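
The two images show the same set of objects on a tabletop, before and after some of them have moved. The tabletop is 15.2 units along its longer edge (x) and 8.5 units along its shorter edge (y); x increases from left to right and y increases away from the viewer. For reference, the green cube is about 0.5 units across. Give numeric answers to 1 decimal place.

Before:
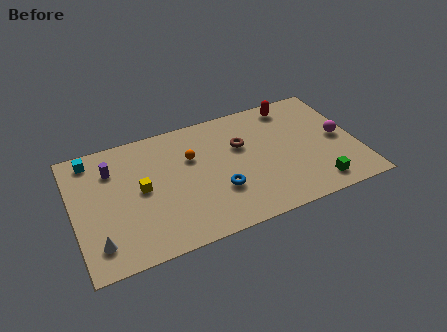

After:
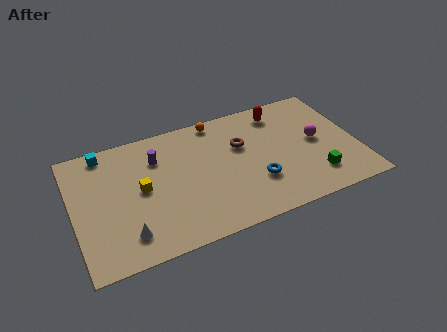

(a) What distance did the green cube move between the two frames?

0.6

The green cube was near (12.7, 1.3) before and (12.7, 1.9) after, so it travelled √(0.0² + 0.6²) ≈ 0.6 units.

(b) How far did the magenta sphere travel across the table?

1.2

From (14.3, 4.2) to (13.1, 4.4), the magenta sphere covered √(1.2² + 0.2²) ≈ 1.2 units.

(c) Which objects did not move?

the brown torus and the yellow cube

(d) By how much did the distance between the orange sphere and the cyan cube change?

+0.6

The distance was about 5.5 in the first image and 6.1 in the second, so they moved 0.6 units further apart.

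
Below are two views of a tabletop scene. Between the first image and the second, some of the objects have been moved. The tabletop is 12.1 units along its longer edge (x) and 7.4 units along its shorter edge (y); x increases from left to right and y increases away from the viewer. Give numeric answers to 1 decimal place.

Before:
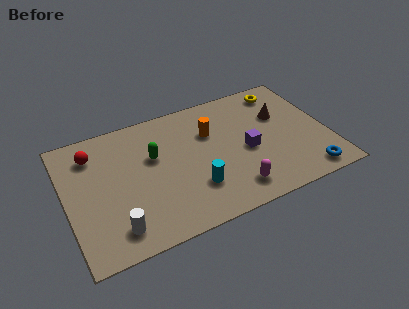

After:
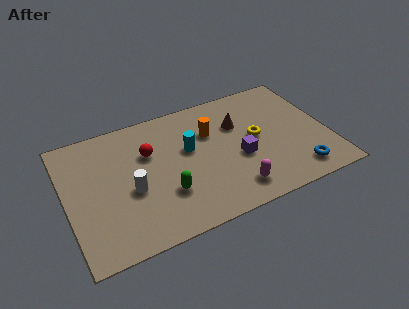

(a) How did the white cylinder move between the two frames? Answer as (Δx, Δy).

(0.9, 1.8)

The white cylinder was at about (2.0, 1.3) and moved to about (2.9, 3.1).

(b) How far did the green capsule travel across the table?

2.3

The green capsule moved from about (4.1, 4.6) to (4.4, 2.3), a distance of √(0.3² + 2.3²) ≈ 2.3.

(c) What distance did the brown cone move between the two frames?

2.0

From (10.1, 4.8) to (8.1, 5.0), the brown cone covered √(2.0² + 0.2²) ≈ 2.0 units.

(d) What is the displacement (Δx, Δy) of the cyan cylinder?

(0.0, 2.3)

The cyan cylinder was at about (5.7, 2.1) and moved to about (5.7, 4.4).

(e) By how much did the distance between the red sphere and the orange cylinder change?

-2.6

Before: roughly 5.5 units apart; after: 2.9. That's 2.6 units closer together.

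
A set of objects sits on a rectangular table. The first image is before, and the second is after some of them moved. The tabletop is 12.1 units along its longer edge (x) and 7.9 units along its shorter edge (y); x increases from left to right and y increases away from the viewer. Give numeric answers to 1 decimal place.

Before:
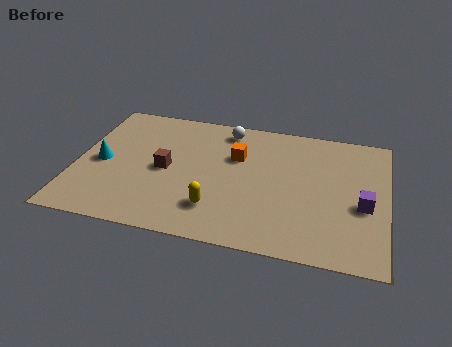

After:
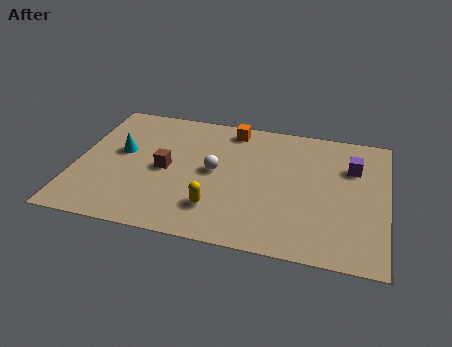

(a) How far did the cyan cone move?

1.1

The cyan cone was near (1.0, 3.7) before and (1.7, 4.5) after, so it travelled √(0.7² + 0.8²) ≈ 1.1 units.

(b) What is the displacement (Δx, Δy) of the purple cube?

(-0.5, 2.2)

From the two frames, the purple cube sits at roughly (11.2, 3.3) before and (10.7, 5.5) after.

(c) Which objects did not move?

the yellow capsule and the brown cube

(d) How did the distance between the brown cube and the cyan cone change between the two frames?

-0.6

Before: roughly 2.5 units apart; after: 1.9. That's 0.6 units closer together.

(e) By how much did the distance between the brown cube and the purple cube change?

-0.3

The distance was about 7.7 in the first image and 7.4 in the second, so they moved 0.3 units closer together.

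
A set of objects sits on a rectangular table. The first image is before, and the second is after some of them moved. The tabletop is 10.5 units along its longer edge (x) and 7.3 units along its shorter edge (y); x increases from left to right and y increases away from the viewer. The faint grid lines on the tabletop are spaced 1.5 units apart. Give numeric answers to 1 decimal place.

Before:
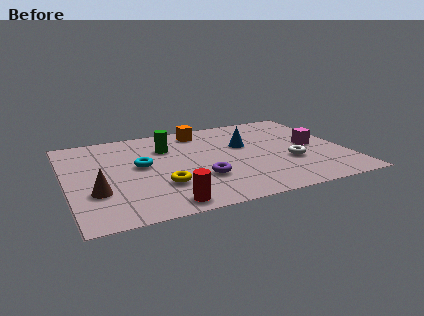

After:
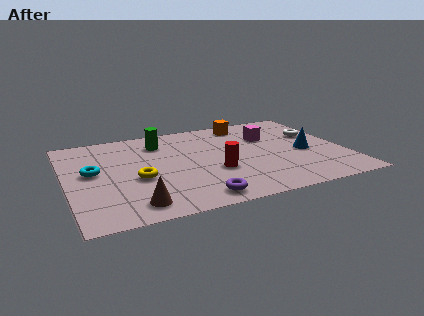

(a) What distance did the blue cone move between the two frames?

2.6

The blue cone moved from about (6.8, 4.5) to (9.0, 3.2), a distance of √(2.2² + 1.3²) ≈ 2.6.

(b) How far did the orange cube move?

1.8

The orange cube moved from about (5.3, 6.2) to (7.1, 6.3), a distance of √(1.8² + 0.1²) ≈ 1.8.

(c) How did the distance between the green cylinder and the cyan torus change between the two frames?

+1.6

Before: roughly 1.6 units apart; after: 3.2. That's 1.6 units further apart.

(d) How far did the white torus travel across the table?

2.4

The white torus moved from about (8.3, 2.6) to (9.6, 4.6), a distance of √(1.3² + 2.0²) ≈ 2.4.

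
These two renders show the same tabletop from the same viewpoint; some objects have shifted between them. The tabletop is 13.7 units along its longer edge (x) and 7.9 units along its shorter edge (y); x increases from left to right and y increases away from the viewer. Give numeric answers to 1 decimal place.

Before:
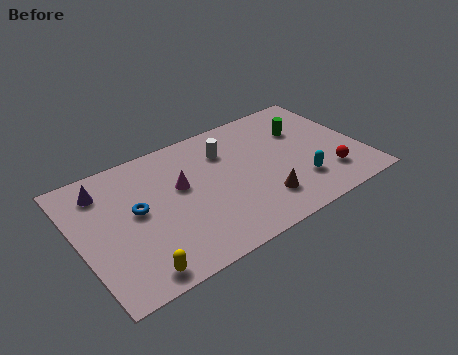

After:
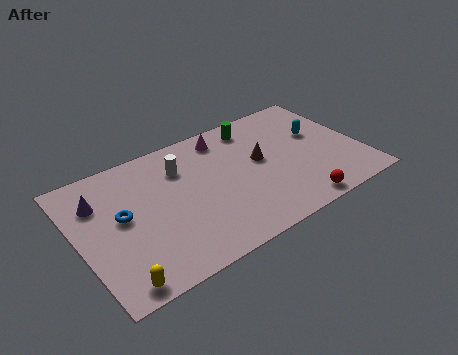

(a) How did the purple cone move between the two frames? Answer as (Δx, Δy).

(-0.3, -0.6)

The purple cone was at about (1.5, 6.3) and moved to about (1.2, 5.7).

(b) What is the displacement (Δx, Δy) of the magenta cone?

(2.5, 2.0)

From the two frames, the magenta cone sits at roughly (5.0, 4.7) before and (7.5, 6.7) after.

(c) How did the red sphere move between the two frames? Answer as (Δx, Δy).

(-1.8, -1.1)

The red sphere was at about (11.8, 1.9) and moved to about (10.0, 0.8).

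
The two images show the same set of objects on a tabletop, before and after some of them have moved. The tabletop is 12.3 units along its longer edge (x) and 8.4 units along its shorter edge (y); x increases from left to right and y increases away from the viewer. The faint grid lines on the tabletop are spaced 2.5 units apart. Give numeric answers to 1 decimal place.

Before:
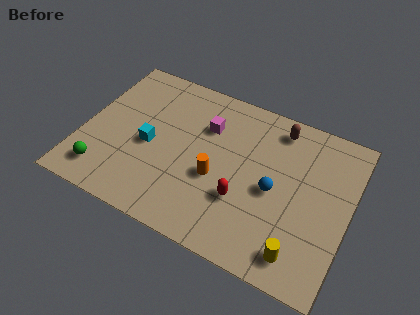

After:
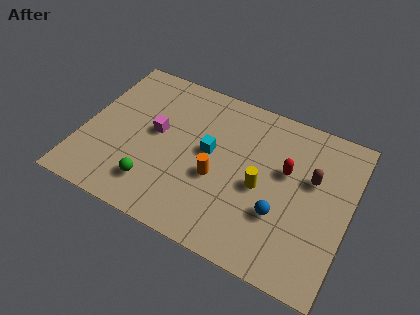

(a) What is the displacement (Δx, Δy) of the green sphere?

(2.3, 0.3)

The green sphere started near (1.3, 1.5) and ended near (3.6, 1.8).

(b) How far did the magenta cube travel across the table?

2.6

The magenta cube was near (5.5, 5.9) before and (3.3, 4.6) after, so it travelled √(2.2² + 1.3²) ≈ 2.6 units.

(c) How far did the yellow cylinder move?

3.3

From (10.4, 1.3) to (8.3, 3.8), the yellow cylinder covered √(2.1² + 2.5²) ≈ 3.3 units.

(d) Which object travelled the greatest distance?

the yellow cylinder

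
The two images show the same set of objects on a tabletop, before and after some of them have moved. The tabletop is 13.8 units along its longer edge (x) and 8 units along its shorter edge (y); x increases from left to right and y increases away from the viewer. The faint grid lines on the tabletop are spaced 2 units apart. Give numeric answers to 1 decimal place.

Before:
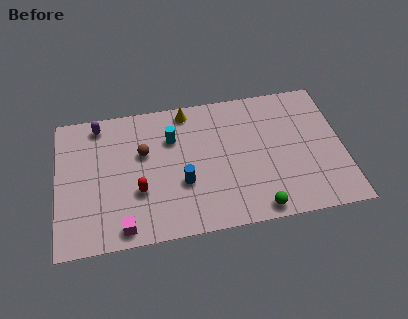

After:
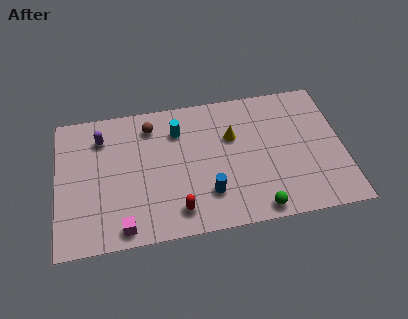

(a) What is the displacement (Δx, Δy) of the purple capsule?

(0.1, -0.8)

The purple capsule started near (2.1, 7.0) and ended near (2.2, 6.2).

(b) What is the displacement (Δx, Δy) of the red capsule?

(1.8, -1.4)

The red capsule was at about (3.9, 2.8) and moved to about (5.7, 1.4).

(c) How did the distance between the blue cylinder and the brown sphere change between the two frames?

+2.3

They were about 2.8 units apart before and 5.1 after — 2.3 units further apart.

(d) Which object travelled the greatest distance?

the yellow cone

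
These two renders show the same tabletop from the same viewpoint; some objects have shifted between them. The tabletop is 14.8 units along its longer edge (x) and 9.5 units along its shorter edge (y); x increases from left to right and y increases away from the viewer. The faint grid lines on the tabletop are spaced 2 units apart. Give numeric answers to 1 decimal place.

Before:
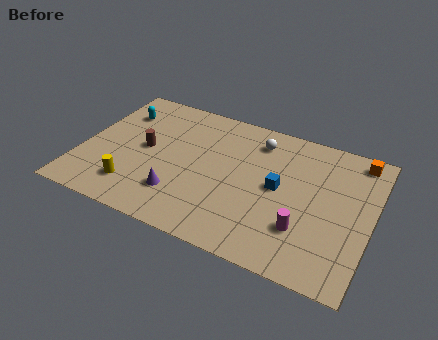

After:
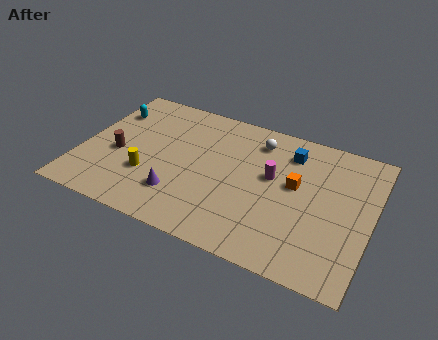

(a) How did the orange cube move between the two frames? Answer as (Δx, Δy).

(-2.9, -3.0)

The orange cube started near (13.8, 8.4) and ended near (10.9, 5.4).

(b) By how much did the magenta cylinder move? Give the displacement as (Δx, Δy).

(-1.9, 2.8)

The magenta cylinder was at about (11.6, 2.7) and moved to about (9.7, 5.5).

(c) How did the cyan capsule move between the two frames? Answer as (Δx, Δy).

(-0.5, -0.1)

The cyan capsule started near (1.5, 7.1) and ended near (1.0, 7.0).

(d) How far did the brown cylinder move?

1.6

The brown cylinder moved from about (3.2, 4.9) to (1.9, 4.0), a distance of √(1.3² + 0.9²) ≈ 1.6.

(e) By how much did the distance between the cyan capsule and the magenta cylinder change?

-2.2

Before: roughly 11.0 units apart; after: 8.8. That's 2.2 units closer together.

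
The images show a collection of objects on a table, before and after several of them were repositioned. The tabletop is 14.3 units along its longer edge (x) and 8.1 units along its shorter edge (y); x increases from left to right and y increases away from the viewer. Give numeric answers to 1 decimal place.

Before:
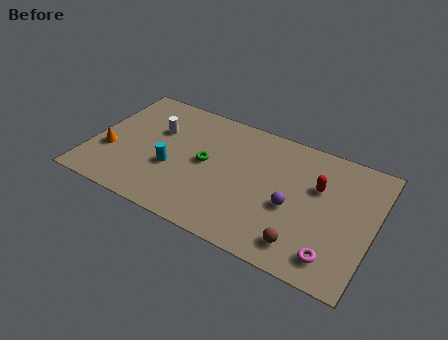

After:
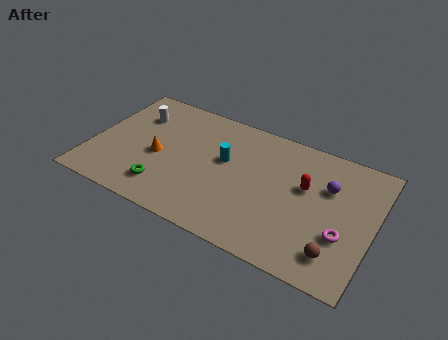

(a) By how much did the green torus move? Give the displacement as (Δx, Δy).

(-1.8, -2.5)

The green torus started near (5.8, 4.2) and ended near (4.0, 1.7).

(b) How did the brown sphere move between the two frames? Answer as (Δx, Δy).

(1.6, 0.2)

The brown sphere was at about (11.1, 1.4) and moved to about (12.7, 1.6).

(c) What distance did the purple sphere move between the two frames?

2.6

The purple sphere was near (10.3, 3.4) before and (11.9, 5.4) after, so it travelled √(1.6² + 2.0²) ≈ 2.6 units.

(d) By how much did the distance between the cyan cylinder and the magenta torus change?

-2.1

Before: roughly 8.6 units apart; after: 6.5. That's 2.1 units closer together.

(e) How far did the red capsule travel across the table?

0.7

The red capsule was near (11.4, 5.2) before and (10.8, 4.9) after, so it travelled √(0.6² + 0.3²) ≈ 0.7 units.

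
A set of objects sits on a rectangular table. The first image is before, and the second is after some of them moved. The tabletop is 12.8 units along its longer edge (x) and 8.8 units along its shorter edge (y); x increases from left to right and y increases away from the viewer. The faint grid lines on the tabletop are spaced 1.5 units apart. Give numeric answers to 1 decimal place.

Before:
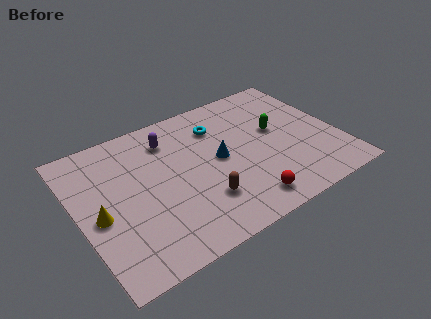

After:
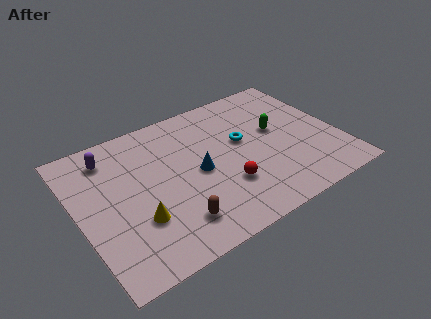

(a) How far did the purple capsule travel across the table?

2.9

The purple capsule was near (4.8, 6.9) before and (1.9, 7.2) after, so it travelled √(2.9² + 0.3²) ≈ 2.9 units.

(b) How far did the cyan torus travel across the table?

1.8

From (7.2, 6.6) to (8.2, 5.1), the cyan torus covered √(1.0² + 1.5²) ≈ 1.8 units.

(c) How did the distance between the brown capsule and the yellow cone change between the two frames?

-3.1

Before: roughly 5.0 units apart; after: 1.9. That's 3.1 units closer together.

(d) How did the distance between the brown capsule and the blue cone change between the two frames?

+0.5

Before: roughly 2.4 units apart; after: 2.9. That's 0.5 units further apart.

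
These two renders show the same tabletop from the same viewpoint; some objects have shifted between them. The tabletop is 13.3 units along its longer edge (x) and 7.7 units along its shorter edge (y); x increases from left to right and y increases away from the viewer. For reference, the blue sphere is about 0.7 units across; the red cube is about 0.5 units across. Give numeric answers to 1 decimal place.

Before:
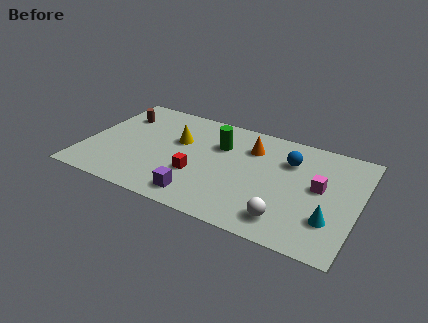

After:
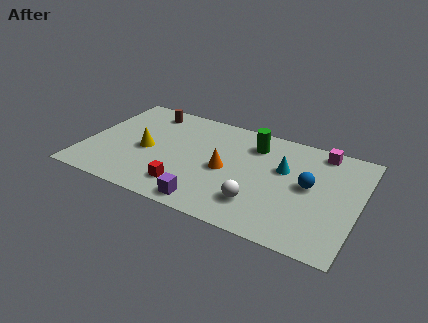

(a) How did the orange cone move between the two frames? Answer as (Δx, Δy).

(-1.0, -2.1)

The orange cone was at about (7.9, 5.7) and moved to about (6.9, 3.6).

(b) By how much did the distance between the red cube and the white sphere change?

-1.2

The distance was about 4.7 in the first image and 3.5 in the second, so they moved 1.2 units closer together.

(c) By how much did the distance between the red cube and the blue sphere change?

+1.2

They were about 5.0 units apart before and 6.2 after — 1.2 units further apart.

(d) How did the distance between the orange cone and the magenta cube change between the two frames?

+1.6

The distance was about 3.8 in the first image and 5.4 in the second, so they moved 1.6 units further apart.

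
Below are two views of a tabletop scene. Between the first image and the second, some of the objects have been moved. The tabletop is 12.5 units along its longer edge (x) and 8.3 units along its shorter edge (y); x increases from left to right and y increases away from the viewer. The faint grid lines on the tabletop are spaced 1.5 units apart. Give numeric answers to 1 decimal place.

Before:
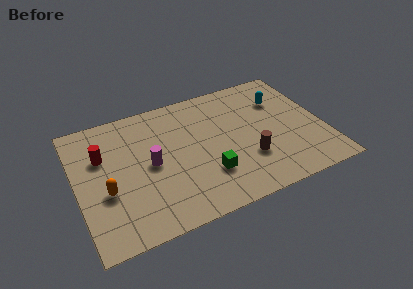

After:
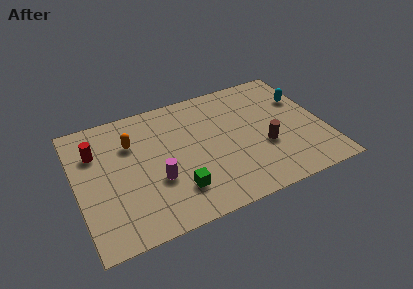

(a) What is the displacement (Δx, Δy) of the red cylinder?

(-0.3, 0.4)

From the two frames, the red cylinder sits at roughly (1.4, 5.5) before and (1.1, 5.9) after.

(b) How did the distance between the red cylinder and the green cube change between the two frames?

-0.5

Before: roughly 5.9 units apart; after: 5.4. That's 0.5 units closer together.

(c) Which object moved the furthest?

the orange capsule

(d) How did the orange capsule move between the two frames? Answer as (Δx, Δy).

(1.5, 2.6)

The orange capsule was at about (1.4, 3.2) and moved to about (2.9, 5.8).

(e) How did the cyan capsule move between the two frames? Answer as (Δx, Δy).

(1.1, -0.3)

The cyan capsule started near (10.6, 5.9) and ended near (11.7, 5.6).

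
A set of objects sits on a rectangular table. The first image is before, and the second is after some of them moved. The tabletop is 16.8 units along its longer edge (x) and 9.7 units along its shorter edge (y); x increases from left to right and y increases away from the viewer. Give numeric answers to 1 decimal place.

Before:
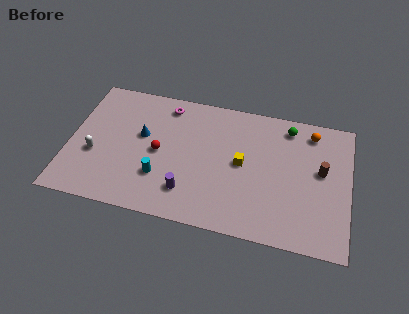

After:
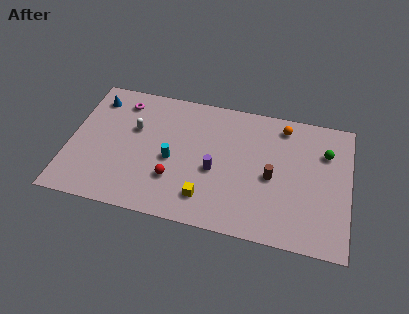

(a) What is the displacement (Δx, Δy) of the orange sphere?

(-1.7, 0.1)

The orange sphere started near (14.4, 8.2) and ended near (12.7, 8.3).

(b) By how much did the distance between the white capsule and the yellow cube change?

-2.7

They were about 8.9 units apart before and 6.2 after — 2.7 units closer together.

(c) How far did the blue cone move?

3.7

The blue cone moved from about (4.3, 5.7) to (1.3, 7.9), a distance of √(3.0² + 2.2²) ≈ 3.7.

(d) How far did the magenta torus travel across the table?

2.7

The magenta torus moved from about (5.6, 8.3) to (2.9, 8.0), a distance of √(2.7² + 0.3²) ≈ 2.7.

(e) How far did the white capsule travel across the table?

3.3

The white capsule moved from about (1.6, 3.7) to (3.8, 6.1), a distance of √(2.2² + 2.4²) ≈ 3.3.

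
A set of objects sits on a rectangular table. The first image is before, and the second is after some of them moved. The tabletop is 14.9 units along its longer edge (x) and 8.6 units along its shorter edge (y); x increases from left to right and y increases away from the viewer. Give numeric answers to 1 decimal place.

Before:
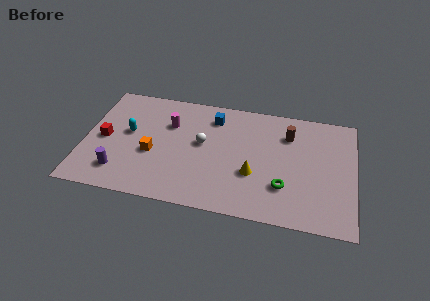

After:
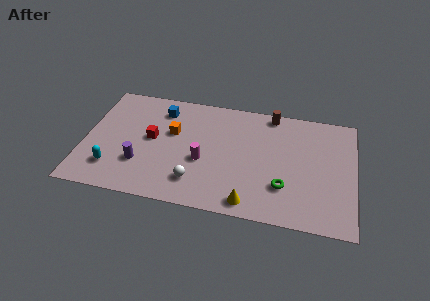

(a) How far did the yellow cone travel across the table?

2.1

From (9.4, 3.1) to (9.3, 1.0), the yellow cone covered √(0.1² + 2.1²) ≈ 2.1 units.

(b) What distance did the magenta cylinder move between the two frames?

3.1

The magenta cylinder was near (4.6, 5.9) before and (6.6, 3.5) after, so it travelled √(2.0² + 2.4²) ≈ 3.1 units.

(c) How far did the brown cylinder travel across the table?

1.7

The brown cylinder was near (11.2, 6.4) before and (10.2, 7.8) after, so it travelled √(1.0² + 1.4²) ≈ 1.7 units.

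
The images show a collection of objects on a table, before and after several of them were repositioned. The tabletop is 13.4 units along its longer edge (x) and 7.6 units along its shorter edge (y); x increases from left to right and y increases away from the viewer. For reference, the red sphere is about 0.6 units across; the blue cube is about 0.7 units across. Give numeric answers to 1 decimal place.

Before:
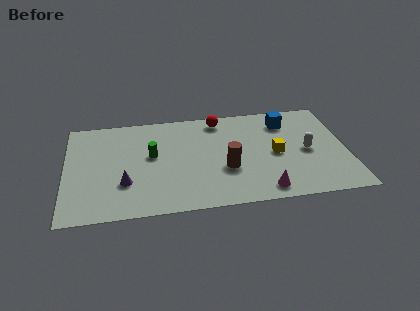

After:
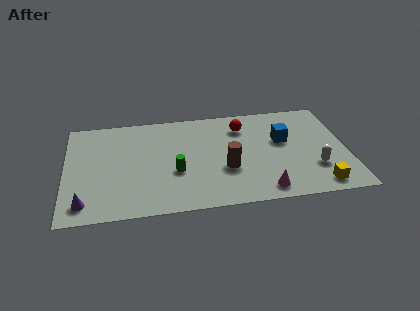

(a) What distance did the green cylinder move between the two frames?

1.8

The green cylinder was near (4.1, 4.3) before and (5.2, 2.9) after, so it travelled √(1.1² + 1.4²) ≈ 1.8 units.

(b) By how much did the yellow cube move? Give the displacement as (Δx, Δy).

(1.9, -2.6)

The yellow cube started near (10.0, 3.6) and ended near (11.9, 1.0).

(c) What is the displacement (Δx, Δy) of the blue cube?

(-0.2, -1.4)

The blue cube started near (10.6, 6.0) and ended near (10.4, 4.6).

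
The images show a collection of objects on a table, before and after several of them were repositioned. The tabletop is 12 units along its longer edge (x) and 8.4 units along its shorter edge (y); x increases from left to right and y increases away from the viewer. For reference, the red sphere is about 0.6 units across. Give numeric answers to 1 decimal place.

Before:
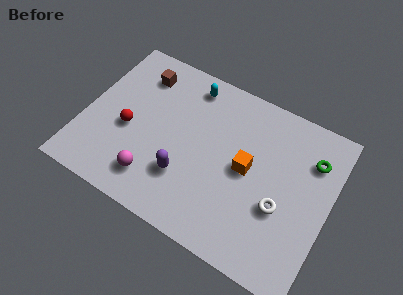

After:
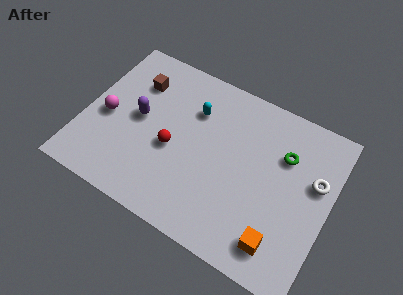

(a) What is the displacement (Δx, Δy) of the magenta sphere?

(-2.7, 2.1)

From the two frames, the magenta sphere sits at roughly (3.8, 1.7) before and (1.1, 3.8) after.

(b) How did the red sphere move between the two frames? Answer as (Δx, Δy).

(2.2, 0.0)

The red sphere started near (2.2, 3.6) and ended near (4.4, 3.6).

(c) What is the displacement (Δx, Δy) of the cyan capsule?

(0.4, -1.2)

The cyan capsule started near (4.7, 7.2) and ended near (5.1, 6.0).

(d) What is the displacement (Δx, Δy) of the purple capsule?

(-2.6, 1.9)

The purple capsule was at about (5.2, 2.5) and moved to about (2.6, 4.4).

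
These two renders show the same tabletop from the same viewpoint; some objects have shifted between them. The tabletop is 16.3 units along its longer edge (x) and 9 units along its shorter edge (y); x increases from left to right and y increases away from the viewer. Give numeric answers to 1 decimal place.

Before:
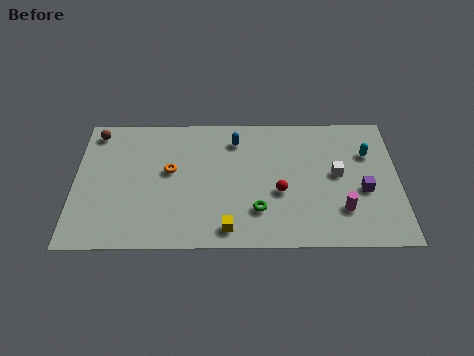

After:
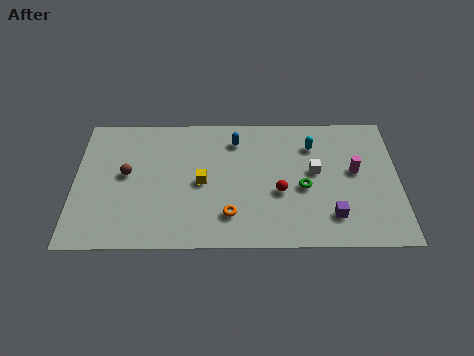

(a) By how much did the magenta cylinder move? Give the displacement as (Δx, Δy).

(0.7, 2.6)

From the two frames, the magenta cylinder sits at roughly (13.4, 2.4) before and (14.1, 5.0) after.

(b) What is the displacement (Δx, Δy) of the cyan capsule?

(-2.8, 0.6)

From the two frames, the cyan capsule sits at roughly (14.8, 6.2) before and (12.0, 6.8) after.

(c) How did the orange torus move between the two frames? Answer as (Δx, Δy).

(3.0, -3.0)

The orange torus was at about (4.8, 5.1) and moved to about (7.8, 2.1).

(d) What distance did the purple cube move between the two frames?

2.3

From (14.5, 3.7) to (12.9, 2.0), the purple cube covered √(1.6² + 1.7²) ≈ 2.3 units.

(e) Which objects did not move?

the blue capsule and the red sphere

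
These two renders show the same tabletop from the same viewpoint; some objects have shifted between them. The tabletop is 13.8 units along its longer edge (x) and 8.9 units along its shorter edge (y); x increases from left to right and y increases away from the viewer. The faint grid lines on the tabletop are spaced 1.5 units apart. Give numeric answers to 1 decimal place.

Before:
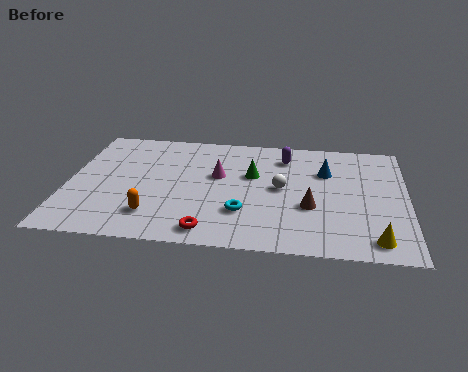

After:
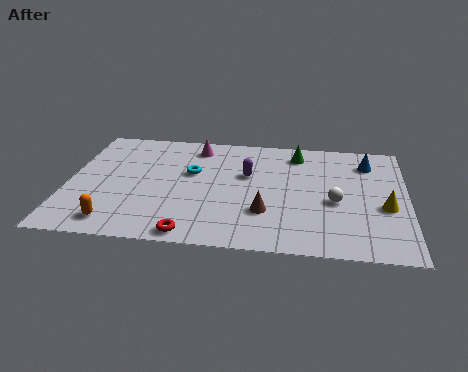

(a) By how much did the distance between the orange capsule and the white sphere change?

+3.4

They were about 5.7 units apart before and 9.1 after — 3.4 units further apart.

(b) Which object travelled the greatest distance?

the cyan torus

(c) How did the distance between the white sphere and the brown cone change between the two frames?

+1.2

Before: roughly 1.8 units apart; after: 3.0. That's 1.2 units further apart.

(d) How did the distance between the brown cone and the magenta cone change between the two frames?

+1.4

They were about 4.3 units apart before and 5.7 after — 1.4 units further apart.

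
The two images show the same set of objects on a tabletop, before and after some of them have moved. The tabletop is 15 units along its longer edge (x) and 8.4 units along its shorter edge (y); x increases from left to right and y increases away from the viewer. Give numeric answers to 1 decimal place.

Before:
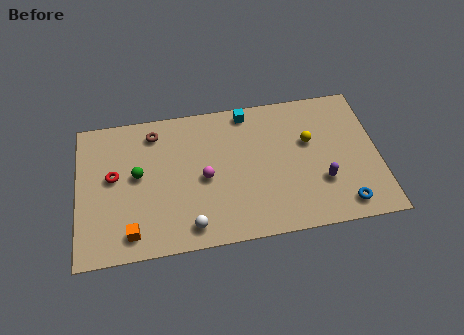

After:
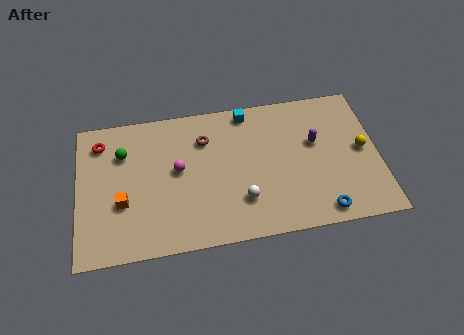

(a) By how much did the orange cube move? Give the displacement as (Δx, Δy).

(-0.4, 1.8)

The orange cube was at about (2.6, 1.3) and moved to about (2.2, 3.1).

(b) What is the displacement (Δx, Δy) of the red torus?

(-0.6, 2.1)

The red torus was at about (1.8, 4.7) and moved to about (1.2, 6.8).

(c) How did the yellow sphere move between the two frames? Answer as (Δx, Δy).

(2.6, -0.9)

The yellow sphere was at about (11.6, 5.2) and moved to about (14.2, 4.3).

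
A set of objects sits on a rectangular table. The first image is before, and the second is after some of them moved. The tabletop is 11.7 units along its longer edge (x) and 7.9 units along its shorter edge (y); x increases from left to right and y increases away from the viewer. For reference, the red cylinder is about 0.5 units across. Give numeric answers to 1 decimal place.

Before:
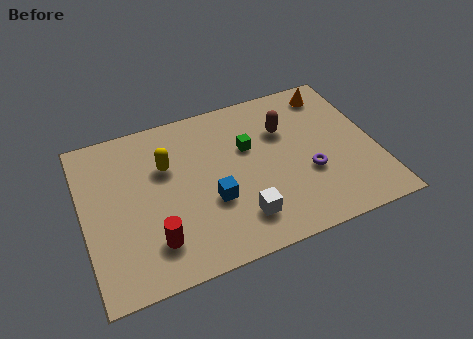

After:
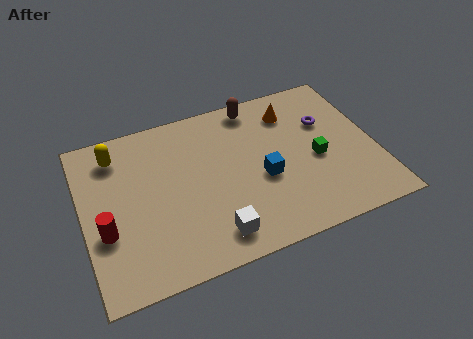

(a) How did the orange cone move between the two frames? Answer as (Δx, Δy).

(-1.7, -0.5)

The orange cone was at about (10.3, 6.7) and moved to about (8.6, 6.2).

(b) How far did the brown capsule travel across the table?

1.9

The brown capsule was near (8.2, 5.4) before and (7.2, 7.0) after, so it travelled √(1.0² + 1.6²) ≈ 1.9 units.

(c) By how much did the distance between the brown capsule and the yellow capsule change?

+0.9

Before: roughly 4.8 units apart; after: 5.7. That's 0.9 units further apart.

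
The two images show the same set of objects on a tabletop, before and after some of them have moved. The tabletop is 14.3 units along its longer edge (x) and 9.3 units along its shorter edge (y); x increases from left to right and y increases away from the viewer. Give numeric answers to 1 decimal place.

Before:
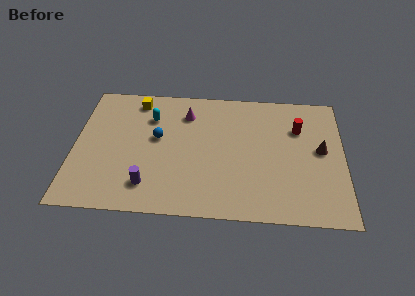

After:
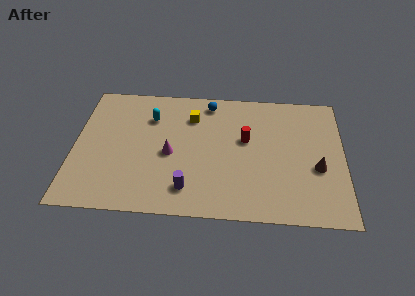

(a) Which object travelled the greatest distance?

the blue sphere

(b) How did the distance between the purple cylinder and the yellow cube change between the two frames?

-1.0

Before: roughly 6.2 units apart; after: 5.2. That's 1.0 units closer together.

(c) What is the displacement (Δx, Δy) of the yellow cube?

(3.0, -1.0)

The yellow cube started near (3.2, 8.0) and ended near (6.2, 7.0).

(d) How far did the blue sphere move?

3.9

From (4.4, 5.3) to (7.1, 8.1), the blue sphere covered √(2.7² + 2.8²) ≈ 3.9 units.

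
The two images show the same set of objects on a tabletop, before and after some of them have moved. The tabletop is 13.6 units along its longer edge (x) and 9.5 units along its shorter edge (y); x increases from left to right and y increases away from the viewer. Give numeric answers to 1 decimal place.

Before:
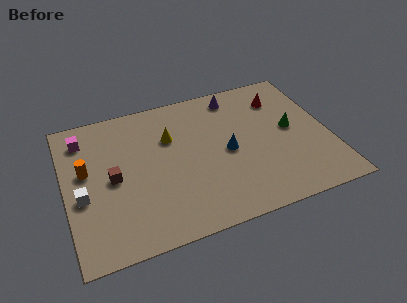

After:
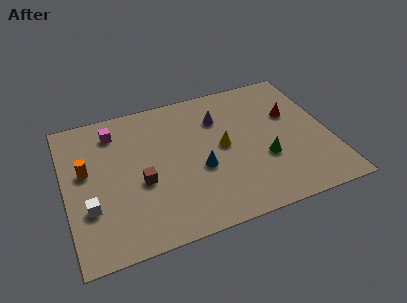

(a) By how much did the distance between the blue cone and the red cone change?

+1.3

They were about 4.2 units apart before and 5.5 after — 1.3 units further apart.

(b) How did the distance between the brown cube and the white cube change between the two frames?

+1.1

Before: roughly 1.7 units apart; after: 2.8. That's 1.1 units further apart.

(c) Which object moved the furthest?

the yellow cone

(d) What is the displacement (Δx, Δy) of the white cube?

(0.3, -0.8)

The white cube was at about (0.8, 3.9) and moved to about (1.1, 3.1).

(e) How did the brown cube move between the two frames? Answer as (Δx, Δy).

(1.4, -0.7)

From the two frames, the brown cube sits at roughly (2.4, 4.6) before and (3.8, 3.9) after.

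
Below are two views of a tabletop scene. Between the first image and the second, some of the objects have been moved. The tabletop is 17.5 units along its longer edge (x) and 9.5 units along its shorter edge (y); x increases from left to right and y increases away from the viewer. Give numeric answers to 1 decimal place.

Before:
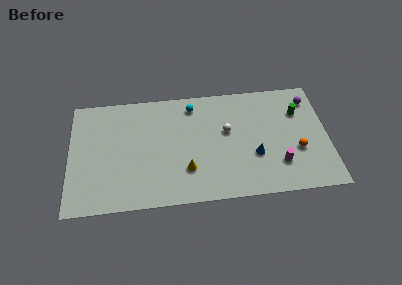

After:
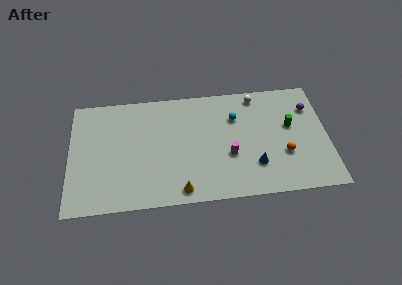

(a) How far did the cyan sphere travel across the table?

3.2

The cyan sphere was near (8.4, 8.0) before and (11.3, 6.7) after, so it travelled √(2.9² + 1.3²) ≈ 3.2 units.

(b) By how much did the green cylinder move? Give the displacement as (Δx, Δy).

(-0.6, -1.1)

The green cylinder was at about (15.6, 6.7) and moved to about (15.0, 5.6).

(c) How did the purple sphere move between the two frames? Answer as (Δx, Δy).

(0.0, -0.7)

From the two frames, the purple sphere sits at roughly (16.4, 7.7) before and (16.4, 7.0) after.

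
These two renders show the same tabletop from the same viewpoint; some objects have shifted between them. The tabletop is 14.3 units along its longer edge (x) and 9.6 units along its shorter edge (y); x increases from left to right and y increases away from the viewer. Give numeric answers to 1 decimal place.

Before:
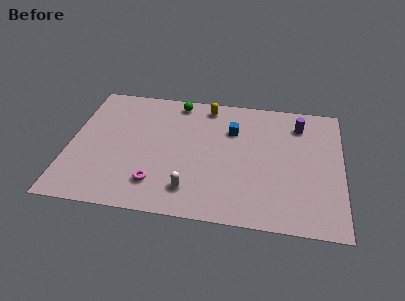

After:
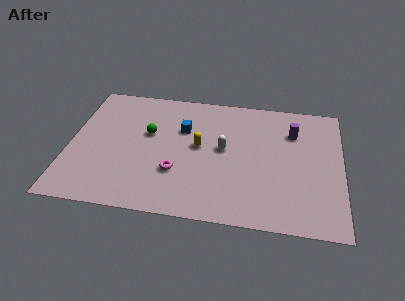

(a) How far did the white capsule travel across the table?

3.7

From (6.5, 1.9) to (8.1, 5.2), the white capsule covered √(1.6² + 3.3²) ≈ 3.7 units.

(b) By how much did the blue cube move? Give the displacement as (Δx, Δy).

(-2.6, -0.3)

The blue cube started near (8.5, 6.7) and ended near (5.9, 6.4).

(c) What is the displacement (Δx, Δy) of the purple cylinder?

(-0.3, -0.6)

The purple cylinder started near (12.0, 7.6) and ended near (11.7, 7.0).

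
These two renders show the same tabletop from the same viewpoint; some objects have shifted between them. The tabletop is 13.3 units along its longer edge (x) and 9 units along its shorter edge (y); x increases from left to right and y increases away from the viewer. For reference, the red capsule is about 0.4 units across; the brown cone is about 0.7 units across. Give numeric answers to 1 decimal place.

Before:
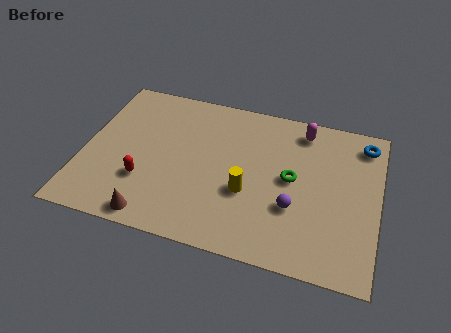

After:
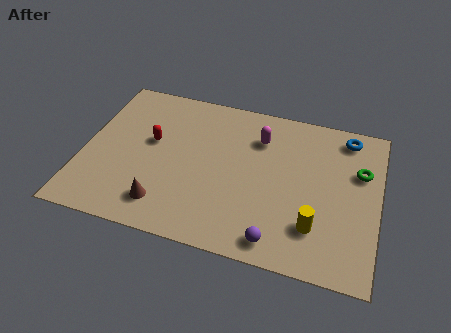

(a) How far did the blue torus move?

0.8

From (12.5, 7.6) to (11.7, 7.8), the blue torus covered √(0.8² + 0.2²) ≈ 0.8 units.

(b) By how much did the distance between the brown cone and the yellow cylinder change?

+2.0

They were about 4.7 units apart before and 6.7 after — 2.0 units further apart.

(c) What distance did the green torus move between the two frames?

3.2

The green torus was near (9.4, 4.7) before and (12.4, 5.9) after, so it travelled √(3.0² + 1.2²) ≈ 3.2 units.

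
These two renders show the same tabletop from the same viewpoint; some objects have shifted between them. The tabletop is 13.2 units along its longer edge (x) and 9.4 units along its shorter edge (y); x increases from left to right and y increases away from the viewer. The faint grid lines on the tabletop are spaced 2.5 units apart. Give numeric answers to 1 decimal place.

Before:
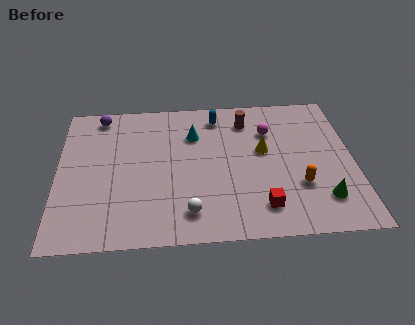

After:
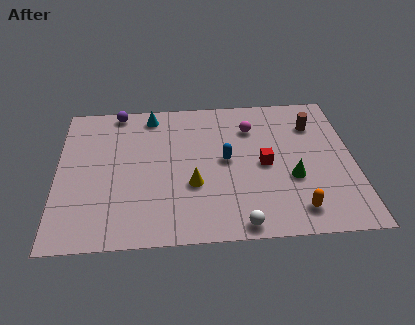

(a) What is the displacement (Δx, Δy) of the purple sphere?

(0.8, 0.3)

From the two frames, the purple sphere sits at roughly (1.9, 8.3) before and (2.7, 8.6) after.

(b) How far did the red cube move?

2.7

From (9.0, 1.8) to (9.2, 4.5), the red cube covered √(0.2² + 2.7²) ≈ 2.7 units.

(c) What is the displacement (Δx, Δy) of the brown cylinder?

(3.0, -0.5)

From the two frames, the brown cylinder sits at roughly (8.5, 7.5) before and (11.5, 7.0) after.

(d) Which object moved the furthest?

the yellow cone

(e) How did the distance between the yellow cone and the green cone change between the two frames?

+0.3

Before: roughly 4.1 units apart; after: 4.4. That's 0.3 units further apart.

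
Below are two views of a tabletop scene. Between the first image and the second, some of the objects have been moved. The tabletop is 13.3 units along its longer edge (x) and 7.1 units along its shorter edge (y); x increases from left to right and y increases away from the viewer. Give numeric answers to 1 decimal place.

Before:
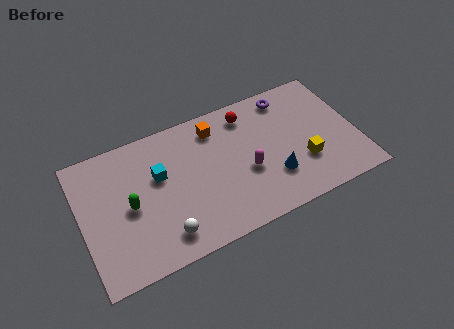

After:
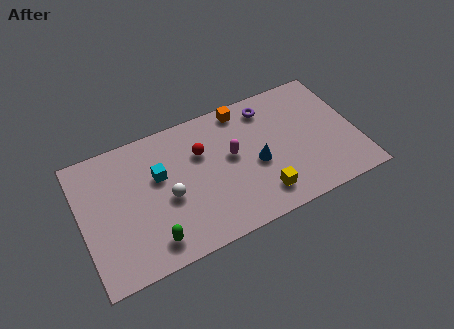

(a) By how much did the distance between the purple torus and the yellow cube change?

+0.8

They were about 3.8 units apart before and 4.6 after — 0.8 units further apart.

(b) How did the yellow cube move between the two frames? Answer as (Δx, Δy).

(-2.2, -0.9)

From the two frames, the yellow cube sits at roughly (10.6, 2.3) before and (8.4, 1.4) after.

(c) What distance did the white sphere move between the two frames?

1.8

The white sphere was near (3.7, 1.3) before and (4.1, 3.1) after, so it travelled √(0.4² + 1.8²) ≈ 1.8 units.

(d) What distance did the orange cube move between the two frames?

1.5

The orange cube was near (6.7, 5.8) before and (8.1, 6.3) after, so it travelled √(1.4² + 0.5²) ≈ 1.5 units.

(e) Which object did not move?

the cyan cube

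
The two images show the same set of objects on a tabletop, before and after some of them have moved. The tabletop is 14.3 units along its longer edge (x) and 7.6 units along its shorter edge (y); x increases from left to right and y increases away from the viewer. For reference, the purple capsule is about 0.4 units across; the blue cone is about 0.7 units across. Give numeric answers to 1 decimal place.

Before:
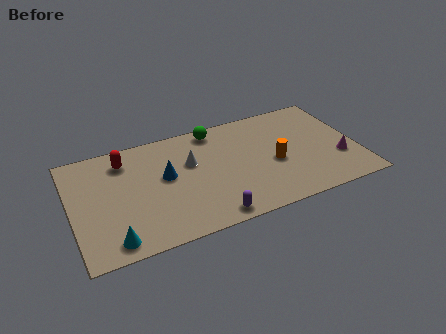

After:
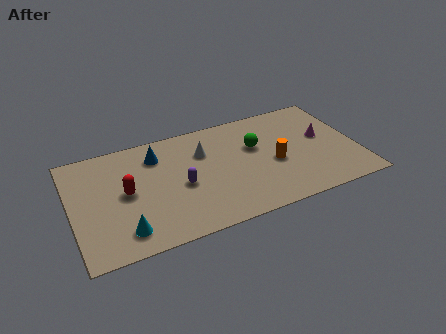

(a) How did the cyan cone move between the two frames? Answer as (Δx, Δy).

(0.6, 0.4)

The cyan cone started near (1.8, 1.0) and ended near (2.4, 1.4).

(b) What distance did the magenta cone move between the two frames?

1.9

The magenta cone moved from about (13.3, 2.5) to (12.7, 4.3), a distance of √(0.6² + 1.8²) ≈ 1.9.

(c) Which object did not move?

the orange cylinder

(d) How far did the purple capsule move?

2.9

The purple capsule moved from about (6.6, 0.8) to (5.4, 3.4), a distance of √(1.2² + 2.6²) ≈ 2.9.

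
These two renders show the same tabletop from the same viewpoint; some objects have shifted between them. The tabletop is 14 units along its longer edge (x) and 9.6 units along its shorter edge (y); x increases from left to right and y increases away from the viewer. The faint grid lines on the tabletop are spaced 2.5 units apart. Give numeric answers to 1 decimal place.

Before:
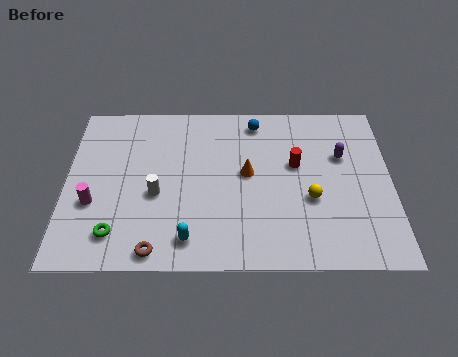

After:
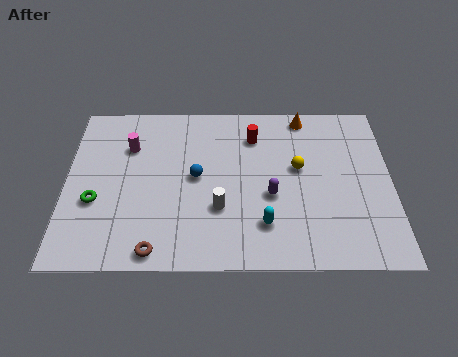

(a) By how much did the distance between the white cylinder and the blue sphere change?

-4.0

They were about 6.1 units apart before and 2.1 after — 4.0 units closer together.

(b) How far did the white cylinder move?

2.8

The white cylinder moved from about (3.9, 4.0) to (6.6, 3.2), a distance of √(2.7² + 0.8²) ≈ 2.8.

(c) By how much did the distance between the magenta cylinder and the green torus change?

+1.5

They were about 2.0 units apart before and 3.5 after — 1.5 units further apart.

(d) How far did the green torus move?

2.0

From (2.2, 1.8) to (1.3, 3.6), the green torus covered √(0.9² + 1.8²) ≈ 2.0 units.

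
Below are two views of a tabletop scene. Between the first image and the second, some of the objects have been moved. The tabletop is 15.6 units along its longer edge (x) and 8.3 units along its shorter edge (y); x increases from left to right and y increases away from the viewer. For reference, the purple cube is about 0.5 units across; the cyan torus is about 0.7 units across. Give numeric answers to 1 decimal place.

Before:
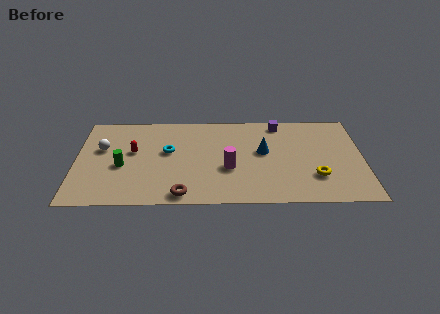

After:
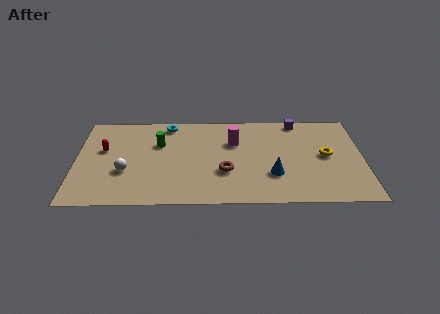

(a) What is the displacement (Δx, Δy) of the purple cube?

(1.0, 0.2)

The purple cube started near (11.1, 7.3) and ended near (12.1, 7.5).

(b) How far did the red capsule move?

1.6

The red capsule was near (3.1, 4.8) before and (1.5, 5.0) after, so it travelled √(1.6² + 0.2²) ≈ 1.6 units.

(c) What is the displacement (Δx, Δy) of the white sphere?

(1.3, -2.1)

From the two frames, the white sphere sits at roughly (1.4, 5.1) before and (2.7, 3.0) after.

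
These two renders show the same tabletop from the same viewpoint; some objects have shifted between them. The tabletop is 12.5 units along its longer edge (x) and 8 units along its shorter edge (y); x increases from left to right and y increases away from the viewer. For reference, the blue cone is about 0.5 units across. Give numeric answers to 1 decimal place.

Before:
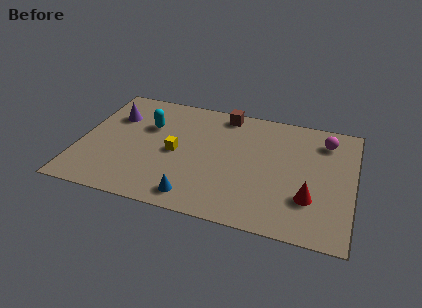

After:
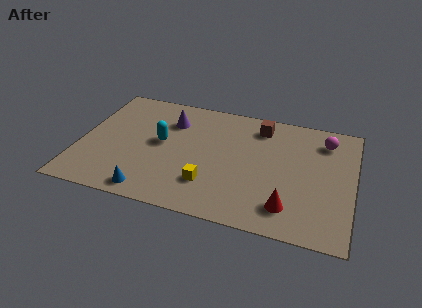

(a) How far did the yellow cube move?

2.4

The yellow cube moved from about (4.4, 3.8) to (6.1, 2.1), a distance of √(1.7² + 1.7²) ≈ 2.4.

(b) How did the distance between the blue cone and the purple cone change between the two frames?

-1.1

The distance was about 6.1 in the first image and 5.0 in the second, so they moved 1.1 units closer together.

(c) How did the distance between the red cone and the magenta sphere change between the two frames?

+1.0

They were about 4.0 units apart before and 5.0 after — 1.0 units further apart.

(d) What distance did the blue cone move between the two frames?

2.0

From (5.5, 1.1) to (3.5, 0.9), the blue cone covered √(2.0² + 0.2²) ≈ 2.0 units.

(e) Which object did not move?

the magenta sphere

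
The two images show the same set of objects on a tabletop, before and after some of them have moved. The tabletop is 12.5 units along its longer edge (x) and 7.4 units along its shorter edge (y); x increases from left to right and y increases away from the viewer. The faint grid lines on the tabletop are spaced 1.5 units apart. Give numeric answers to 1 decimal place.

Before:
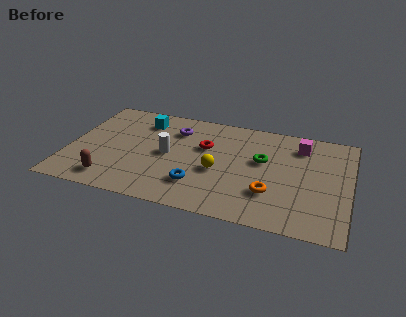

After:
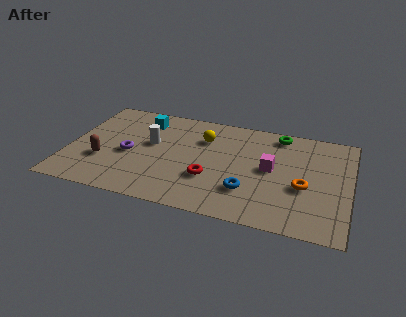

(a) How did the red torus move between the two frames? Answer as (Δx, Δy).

(0.4, -2.2)

The red torus started near (6.0, 4.7) and ended near (6.4, 2.5).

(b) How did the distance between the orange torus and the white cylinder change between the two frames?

+2.1

They were about 4.9 units apart before and 7.0 after — 2.1 units further apart.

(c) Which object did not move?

the cyan cube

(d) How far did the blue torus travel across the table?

2.2

The blue torus was near (5.9, 1.9) before and (8.1, 2.1) after, so it travelled √(2.2² + 0.2²) ≈ 2.2 units.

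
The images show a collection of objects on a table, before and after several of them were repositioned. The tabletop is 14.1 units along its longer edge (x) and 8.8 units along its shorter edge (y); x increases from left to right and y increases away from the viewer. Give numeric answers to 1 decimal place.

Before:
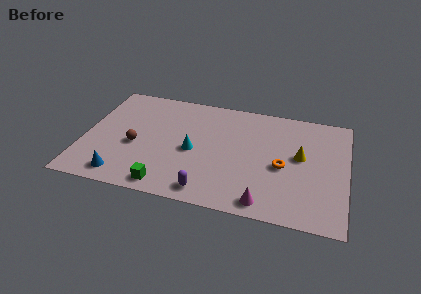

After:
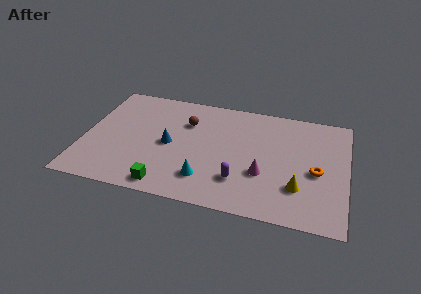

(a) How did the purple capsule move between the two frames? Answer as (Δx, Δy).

(1.6, 1.2)

From the two frames, the purple capsule sits at roughly (6.9, 1.1) before and (8.5, 2.3) after.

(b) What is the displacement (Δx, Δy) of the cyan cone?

(0.8, -2.0)

The cyan cone was at about (5.9, 4.0) and moved to about (6.7, 2.0).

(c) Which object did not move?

the green cube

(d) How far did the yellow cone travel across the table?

2.4

The yellow cone was near (11.6, 4.9) before and (11.6, 2.5) after, so it travelled √(0.0² + 2.4²) ≈ 2.4 units.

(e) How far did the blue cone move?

3.8

From (2.3, 1.2) to (4.6, 4.2), the blue cone covered √(2.3² + 3.0²) ≈ 3.8 units.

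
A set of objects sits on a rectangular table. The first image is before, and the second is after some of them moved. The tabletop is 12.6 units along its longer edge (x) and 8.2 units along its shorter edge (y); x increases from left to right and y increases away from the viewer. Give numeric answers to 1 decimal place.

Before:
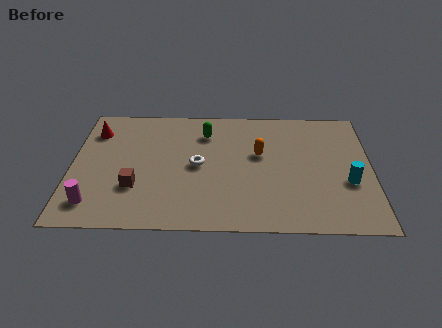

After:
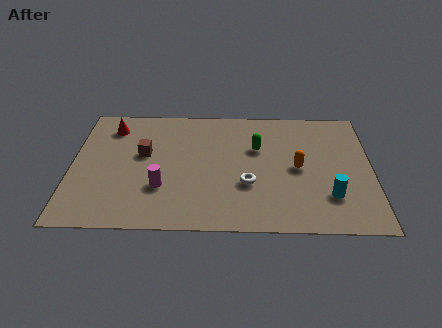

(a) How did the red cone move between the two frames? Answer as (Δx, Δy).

(0.7, 0.3)

The red cone started near (0.9, 6.3) and ended near (1.6, 6.6).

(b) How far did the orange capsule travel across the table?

1.8

The orange capsule was near (7.9, 4.9) before and (9.5, 4.0) after, so it travelled √(1.6² + 0.9²) ≈ 1.8 units.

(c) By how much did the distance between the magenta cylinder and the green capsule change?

-1.8

They were about 6.6 units apart before and 4.8 after — 1.8 units closer together.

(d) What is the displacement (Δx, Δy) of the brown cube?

(0.3, 2.2)

From the two frames, the brown cube sits at roughly (2.7, 2.6) before and (3.0, 4.8) after.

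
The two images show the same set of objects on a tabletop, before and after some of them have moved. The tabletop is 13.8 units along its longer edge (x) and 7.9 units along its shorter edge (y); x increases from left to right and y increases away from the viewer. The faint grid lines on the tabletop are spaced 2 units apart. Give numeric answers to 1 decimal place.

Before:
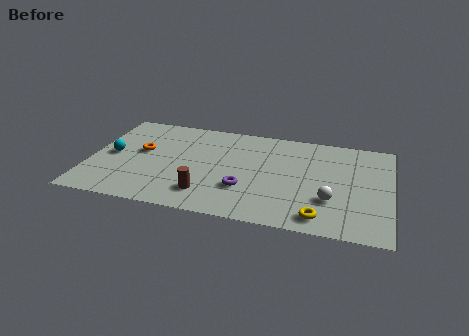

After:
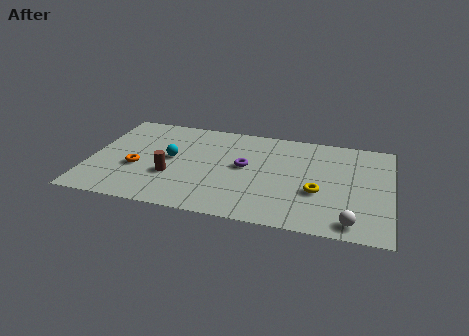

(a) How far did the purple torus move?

1.8

From (7.2, 2.5) to (7.1, 4.3), the purple torus covered √(0.1² + 1.8²) ≈ 1.8 units.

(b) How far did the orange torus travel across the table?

1.4

The orange torus was near (2.3, 4.5) before and (2.2, 3.1) after, so it travelled √(0.1² + 1.4²) ≈ 1.4 units.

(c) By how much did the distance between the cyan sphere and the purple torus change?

-3.0

Before: roughly 6.4 units apart; after: 3.4. That's 3.0 units closer together.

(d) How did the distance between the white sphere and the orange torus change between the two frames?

+1.1

The distance was about 9.0 in the first image and 10.1 in the second, so they moved 1.1 units further apart.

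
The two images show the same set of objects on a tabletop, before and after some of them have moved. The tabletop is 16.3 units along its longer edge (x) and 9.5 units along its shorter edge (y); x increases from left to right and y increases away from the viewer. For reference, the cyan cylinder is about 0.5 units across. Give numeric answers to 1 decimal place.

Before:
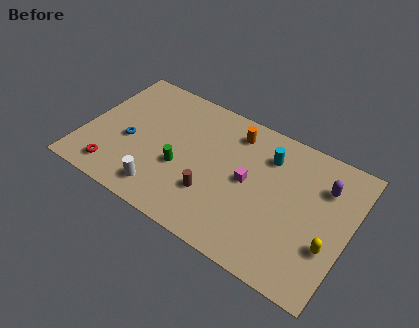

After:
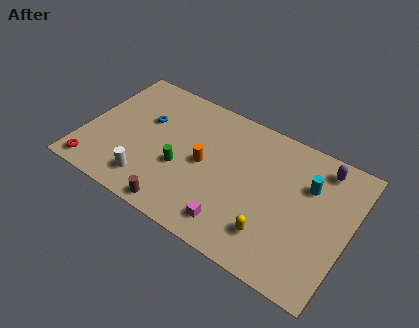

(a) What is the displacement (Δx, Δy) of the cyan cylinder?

(2.6, -0.7)

The cyan cylinder was at about (11.0, 7.2) and moved to about (13.6, 6.5).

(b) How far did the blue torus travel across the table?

2.1

The blue torus moved from about (2.8, 4.0) to (3.5, 6.0), a distance of √(0.7² + 2.0²) ≈ 2.1.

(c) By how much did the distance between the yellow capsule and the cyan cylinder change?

-1.3

The distance was about 5.9 in the first image and 4.6 in the second, so they moved 1.3 units closer together.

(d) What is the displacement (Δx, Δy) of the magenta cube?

(-0.4, -3.3)

From the two frames, the magenta cube sits at roughly (10.1, 4.9) before and (9.7, 1.6) after.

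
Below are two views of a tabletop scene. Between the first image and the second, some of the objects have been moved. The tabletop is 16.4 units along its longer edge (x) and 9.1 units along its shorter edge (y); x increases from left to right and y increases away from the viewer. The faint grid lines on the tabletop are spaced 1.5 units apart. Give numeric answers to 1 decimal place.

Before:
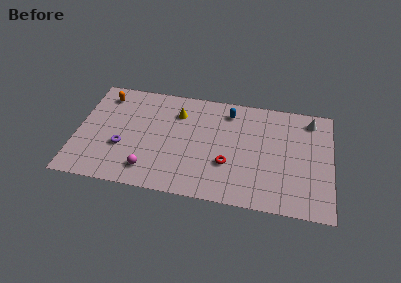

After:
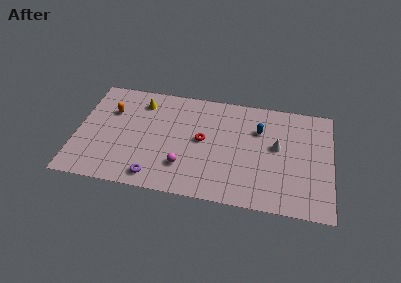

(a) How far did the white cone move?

3.3

The white cone was near (15.0, 7.7) before and (12.9, 5.1) after, so it travelled √(2.1² + 2.6²) ≈ 3.3 units.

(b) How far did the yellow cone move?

2.5

The yellow cone moved from about (6.4, 6.8) to (4.0, 7.3), a distance of √(2.4² + 0.5²) ≈ 2.5.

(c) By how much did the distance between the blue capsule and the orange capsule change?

+1.5

Before: roughly 8.1 units apart; after: 9.6. That's 1.5 units further apart.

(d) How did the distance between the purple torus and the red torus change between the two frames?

-2.2

Before: roughly 6.8 units apart; after: 4.6. That's 2.2 units closer together.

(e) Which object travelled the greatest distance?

the white cone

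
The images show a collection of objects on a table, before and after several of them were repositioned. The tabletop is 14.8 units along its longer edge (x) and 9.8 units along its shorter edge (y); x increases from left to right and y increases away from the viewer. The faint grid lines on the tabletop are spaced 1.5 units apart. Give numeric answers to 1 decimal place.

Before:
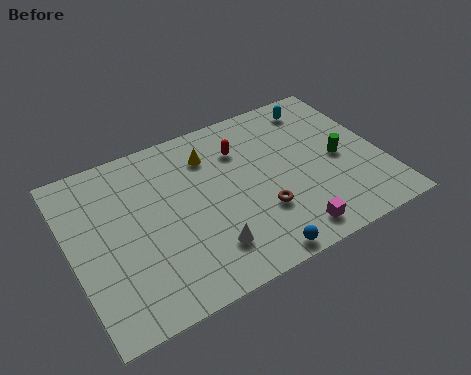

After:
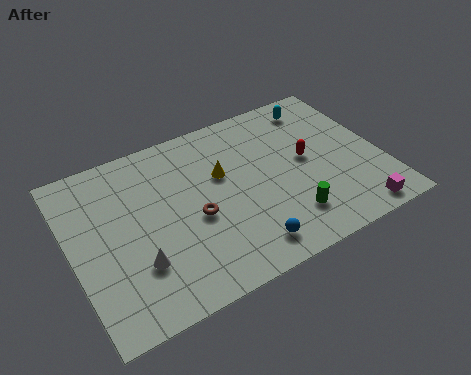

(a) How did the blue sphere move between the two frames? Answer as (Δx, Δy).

(-0.3, 0.7)

The blue sphere was at about (8.0, 0.8) and moved to about (7.7, 1.5).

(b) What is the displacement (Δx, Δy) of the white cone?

(-3.2, 0.7)

The white cone was at about (6.0, 2.2) and moved to about (2.8, 2.9).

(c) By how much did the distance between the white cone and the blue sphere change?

+2.7

Before: roughly 2.4 units apart; after: 5.1. That's 2.7 units further apart.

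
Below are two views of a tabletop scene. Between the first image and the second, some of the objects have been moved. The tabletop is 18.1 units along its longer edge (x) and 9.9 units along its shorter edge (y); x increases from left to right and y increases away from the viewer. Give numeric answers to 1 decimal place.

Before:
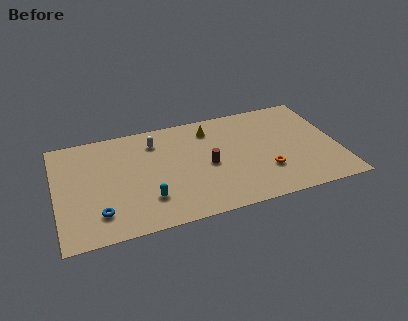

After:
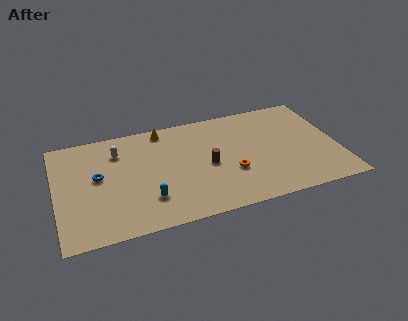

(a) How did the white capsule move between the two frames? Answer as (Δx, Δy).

(-2.4, -0.3)

The white capsule started near (6.5, 7.8) and ended near (4.1, 7.5).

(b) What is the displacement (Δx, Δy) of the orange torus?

(-2.2, 0.5)

The orange torus started near (13.3, 3.0) and ended near (11.1, 3.5).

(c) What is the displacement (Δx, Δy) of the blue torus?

(0.1, 3.3)

The blue torus was at about (2.6, 2.2) and moved to about (2.7, 5.5).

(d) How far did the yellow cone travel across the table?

3.1

The yellow cone moved from about (10.1, 8.0) to (7.1, 8.8), a distance of √(3.0² + 0.8²) ≈ 3.1.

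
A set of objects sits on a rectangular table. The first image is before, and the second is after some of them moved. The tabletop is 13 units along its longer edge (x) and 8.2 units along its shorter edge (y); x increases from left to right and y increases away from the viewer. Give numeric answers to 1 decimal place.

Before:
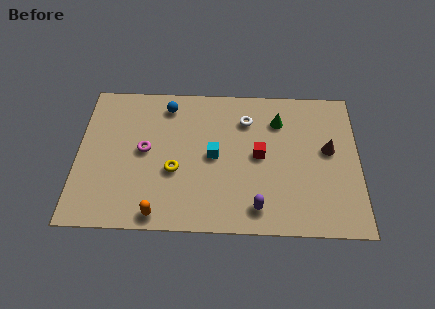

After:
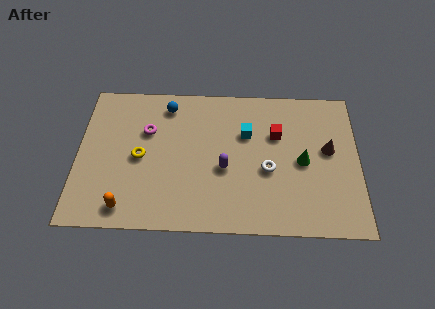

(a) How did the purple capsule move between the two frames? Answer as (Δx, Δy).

(-1.5, 2.1)

The purple capsule was at about (8.3, 1.3) and moved to about (6.8, 3.4).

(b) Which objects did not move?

the brown cone and the blue sphere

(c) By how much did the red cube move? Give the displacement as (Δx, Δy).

(0.8, 1.2)

The red cube started near (8.4, 4.2) and ended near (9.2, 5.4).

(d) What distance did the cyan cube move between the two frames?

2.0

The cyan cube was near (6.3, 4.1) before and (7.8, 5.4) after, so it travelled √(1.5² + 1.3²) ≈ 2.0 units.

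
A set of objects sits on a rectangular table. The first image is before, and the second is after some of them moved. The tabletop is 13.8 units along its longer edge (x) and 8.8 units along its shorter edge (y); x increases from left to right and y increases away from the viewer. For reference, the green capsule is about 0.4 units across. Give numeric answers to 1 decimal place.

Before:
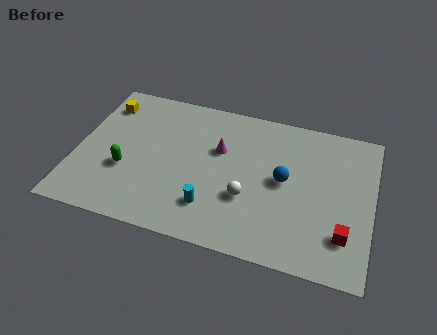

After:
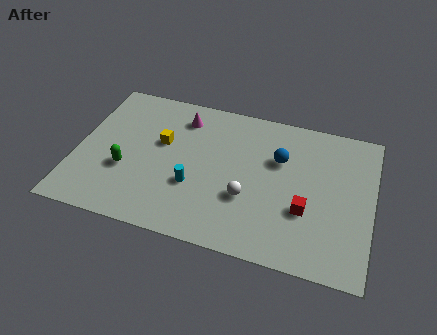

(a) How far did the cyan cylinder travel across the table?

1.3

The cyan cylinder was near (6.5, 2.1) before and (5.6, 3.1) after, so it travelled √(0.9² + 1.0²) ≈ 1.3 units.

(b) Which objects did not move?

the green capsule and the white sphere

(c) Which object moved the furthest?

the yellow cube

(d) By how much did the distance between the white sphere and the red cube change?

-1.9

Before: roughly 4.6 units apart; after: 2.7. That's 1.9 units closer together.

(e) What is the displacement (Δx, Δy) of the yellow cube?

(2.9, -1.7)

The yellow cube was at about (1.0, 7.0) and moved to about (3.9, 5.3).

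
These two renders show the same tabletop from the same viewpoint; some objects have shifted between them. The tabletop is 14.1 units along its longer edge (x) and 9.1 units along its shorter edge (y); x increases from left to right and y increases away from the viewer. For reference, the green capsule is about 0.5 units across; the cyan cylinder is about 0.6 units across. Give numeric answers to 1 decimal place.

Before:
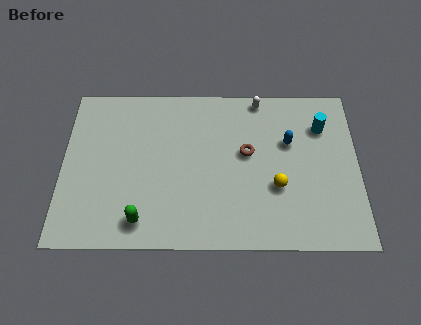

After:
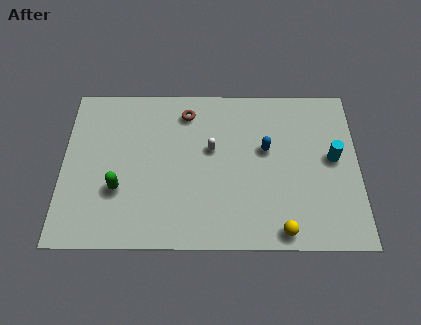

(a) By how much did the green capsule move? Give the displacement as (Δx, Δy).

(-1.1, 1.7)

From the two frames, the green capsule sits at roughly (3.8, 1.4) before and (2.7, 3.1) after.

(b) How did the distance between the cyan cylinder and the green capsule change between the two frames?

+0.3

The distance was about 10.1 in the first image and 10.4 in the second, so they moved 0.3 units further apart.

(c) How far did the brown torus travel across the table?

3.7

The brown torus moved from about (8.8, 5.2) to (5.9, 7.5), a distance of √(2.9² + 2.3²) ≈ 3.7.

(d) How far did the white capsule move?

3.7

The white capsule was near (9.4, 8.3) before and (7.1, 5.4) after, so it travelled √(2.3² + 2.9²) ≈ 3.7 units.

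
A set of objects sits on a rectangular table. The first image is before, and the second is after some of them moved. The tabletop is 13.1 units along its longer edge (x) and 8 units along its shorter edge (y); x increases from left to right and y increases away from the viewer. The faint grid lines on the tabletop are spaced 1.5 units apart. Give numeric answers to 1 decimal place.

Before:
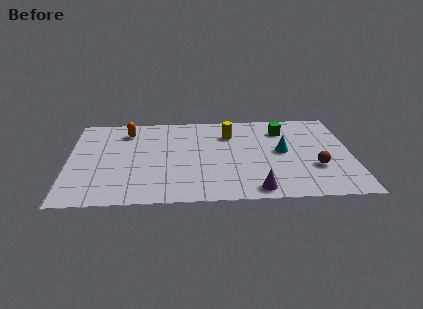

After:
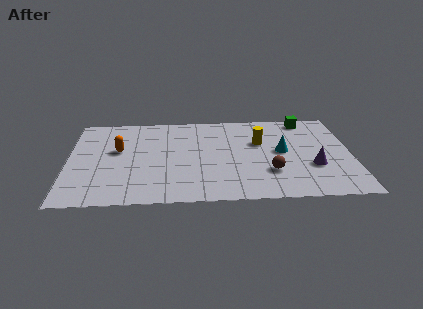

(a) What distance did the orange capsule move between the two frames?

1.7

The orange capsule moved from about (2.7, 6.4) to (2.3, 4.7), a distance of √(0.4² + 1.7²) ≈ 1.7.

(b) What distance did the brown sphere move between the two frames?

2.1

The brown sphere moved from about (11.4, 2.7) to (9.3, 2.4), a distance of √(2.1² + 0.3²) ≈ 2.1.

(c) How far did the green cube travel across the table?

1.4

The green cube was near (10.0, 6.2) before and (11.1, 7.1) after, so it travelled √(1.1² + 0.9²) ≈ 1.4 units.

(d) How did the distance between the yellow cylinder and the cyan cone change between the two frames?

-1.6

Before: roughly 2.9 units apart; after: 1.3. That's 1.6 units closer together.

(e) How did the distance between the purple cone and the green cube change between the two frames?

-1.2

Before: roughly 5.5 units apart; after: 4.3. That's 1.2 units closer together.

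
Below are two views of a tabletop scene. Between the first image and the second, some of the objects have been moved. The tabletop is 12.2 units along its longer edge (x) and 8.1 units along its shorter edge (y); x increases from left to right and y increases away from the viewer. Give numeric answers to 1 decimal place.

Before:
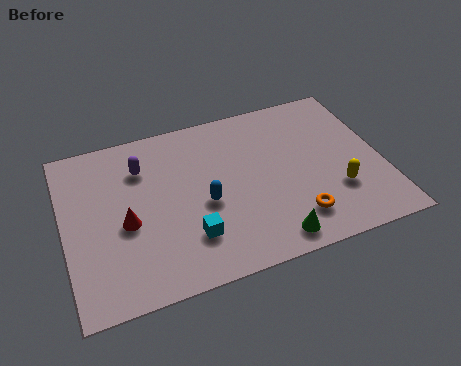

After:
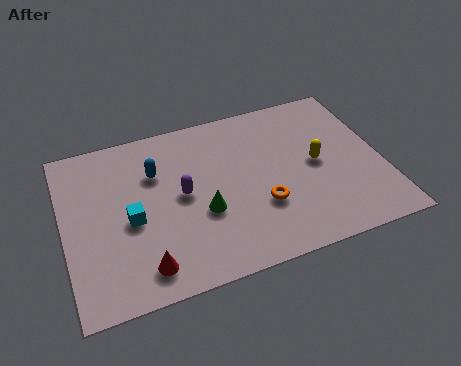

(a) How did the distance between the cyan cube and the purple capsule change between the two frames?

-2.1

The distance was about 4.2 in the first image and 2.1 in the second, so they moved 2.1 units closer together.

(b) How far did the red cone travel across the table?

2.3

The red cone moved from about (2.3, 3.5) to (2.8, 1.3), a distance of √(0.5² + 2.2²) ≈ 2.3.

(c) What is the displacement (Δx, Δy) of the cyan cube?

(-2.1, 1.5)

From the two frames, the cyan cube sits at roughly (4.6, 2.1) before and (2.5, 3.6) after.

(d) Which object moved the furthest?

the green cone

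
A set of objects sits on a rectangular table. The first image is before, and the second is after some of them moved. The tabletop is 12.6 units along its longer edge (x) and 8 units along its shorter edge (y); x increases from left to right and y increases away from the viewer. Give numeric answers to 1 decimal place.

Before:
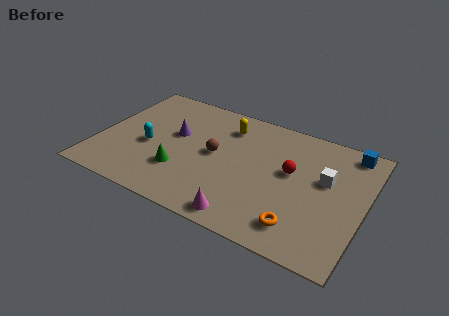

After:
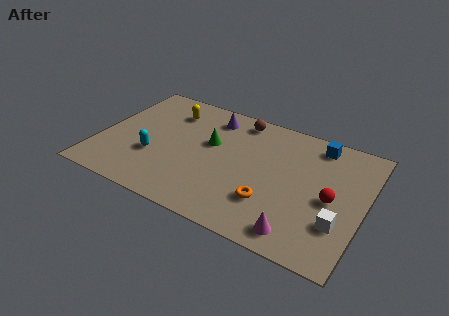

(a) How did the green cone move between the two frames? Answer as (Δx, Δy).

(1.1, 2.4)

The green cone started near (4.1, 2.4) and ended near (5.2, 4.8).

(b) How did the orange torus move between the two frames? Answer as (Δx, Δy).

(-1.5, 0.8)

The orange torus was at about (9.9, 1.5) and moved to about (8.4, 2.3).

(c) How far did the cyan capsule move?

0.7

The cyan capsule was near (2.4, 3.4) before and (2.7, 2.8) after, so it travelled √(0.3² + 0.6²) ≈ 0.7 units.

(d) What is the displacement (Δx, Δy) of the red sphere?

(2.0, -0.9)

The red sphere started near (9.1, 4.6) and ended near (11.1, 3.7).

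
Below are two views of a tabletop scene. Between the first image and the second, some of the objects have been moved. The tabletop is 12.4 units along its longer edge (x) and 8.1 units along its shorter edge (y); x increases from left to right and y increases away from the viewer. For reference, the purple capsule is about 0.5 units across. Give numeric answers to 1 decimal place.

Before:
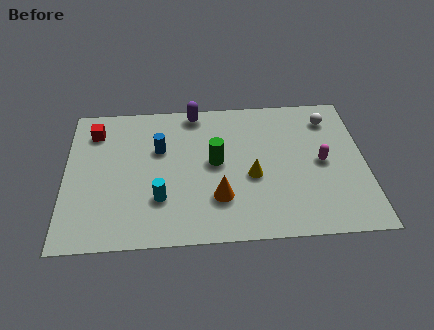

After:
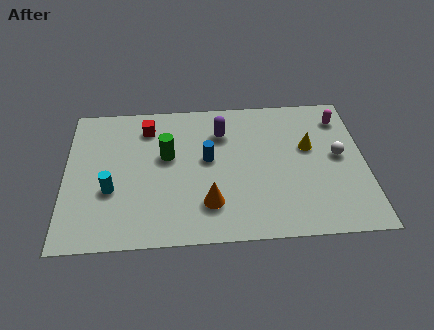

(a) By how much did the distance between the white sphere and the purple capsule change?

-0.6

They were about 5.7 units apart before and 5.1 after — 0.6 units closer together.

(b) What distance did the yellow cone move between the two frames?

2.8

The yellow cone was near (7.7, 3.4) before and (10.1, 4.9) after, so it travelled √(2.4² + 1.5²) ≈ 2.8 units.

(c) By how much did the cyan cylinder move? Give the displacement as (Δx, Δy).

(-2.0, 0.6)

The cyan cylinder started near (3.9, 2.4) and ended near (1.9, 3.0).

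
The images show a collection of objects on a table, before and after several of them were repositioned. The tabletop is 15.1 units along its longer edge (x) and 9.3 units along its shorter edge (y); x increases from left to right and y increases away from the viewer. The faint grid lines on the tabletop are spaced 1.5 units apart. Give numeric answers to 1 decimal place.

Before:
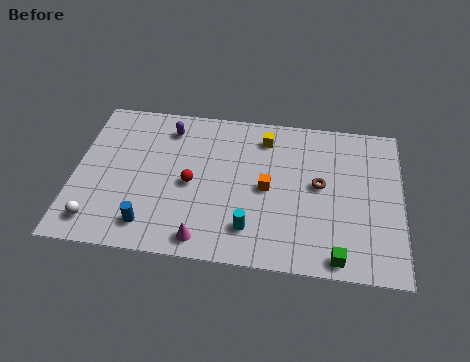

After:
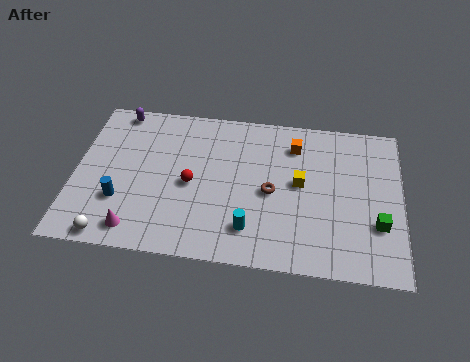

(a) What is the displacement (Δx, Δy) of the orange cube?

(1.2, 2.8)

The orange cube started near (8.9, 4.5) and ended near (10.1, 7.3).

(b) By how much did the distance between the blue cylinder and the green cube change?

+3.2

Before: roughly 8.6 units apart; after: 11.8. That's 3.2 units further apart.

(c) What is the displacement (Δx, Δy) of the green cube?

(1.8, 2.1)

The green cube was at about (12.2, 0.9) and moved to about (14.0, 3.0).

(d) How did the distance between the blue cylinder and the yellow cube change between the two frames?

+0.6

The distance was about 7.9 in the first image and 8.5 in the second, so they moved 0.6 units further apart.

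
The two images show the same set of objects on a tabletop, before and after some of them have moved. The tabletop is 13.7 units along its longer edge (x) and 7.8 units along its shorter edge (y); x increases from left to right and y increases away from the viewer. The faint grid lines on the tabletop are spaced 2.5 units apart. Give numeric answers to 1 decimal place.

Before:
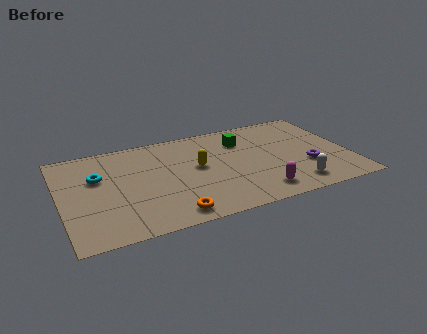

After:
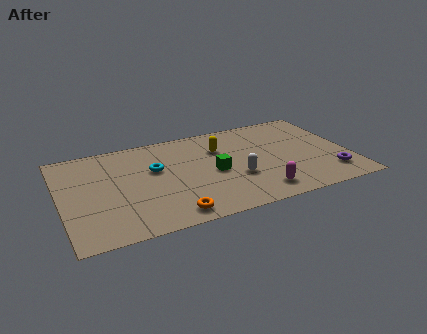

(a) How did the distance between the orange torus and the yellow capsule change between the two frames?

+1.6

Before: roughly 3.7 units apart; after: 5.3. That's 1.6 units further apart.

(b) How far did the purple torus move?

1.4

From (11.6, 2.7) to (12.6, 1.7), the purple torus covered √(1.0² + 1.0²) ≈ 1.4 units.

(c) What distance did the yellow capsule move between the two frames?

1.7

The yellow capsule moved from about (6.5, 4.3) to (7.7, 5.5), a distance of √(1.2² + 1.2²) ≈ 1.7.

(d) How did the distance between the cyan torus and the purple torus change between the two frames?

-1.4

The distance was about 10.1 in the first image and 8.7 in the second, so they moved 1.4 units closer together.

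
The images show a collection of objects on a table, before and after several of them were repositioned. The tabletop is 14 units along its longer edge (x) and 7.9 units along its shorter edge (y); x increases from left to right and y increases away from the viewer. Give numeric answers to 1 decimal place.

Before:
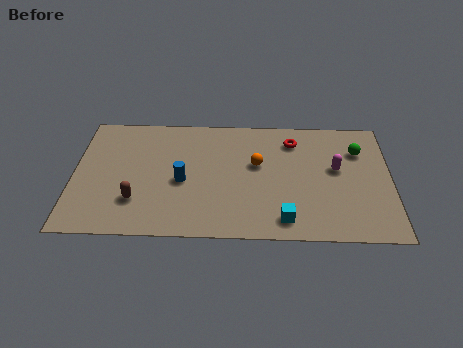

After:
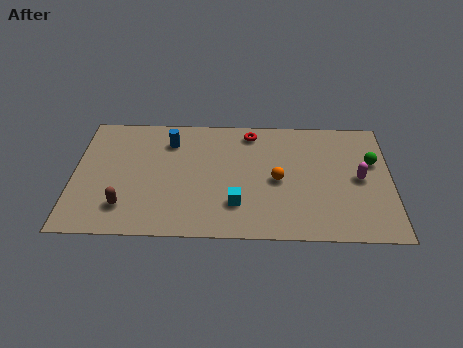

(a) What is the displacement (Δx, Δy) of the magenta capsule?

(1.0, -0.6)

The magenta capsule started near (11.6, 4.5) and ended near (12.6, 3.9).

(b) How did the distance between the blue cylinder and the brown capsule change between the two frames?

+2.3

Before: roughly 2.4 units apart; after: 4.7. That's 2.3 units further apart.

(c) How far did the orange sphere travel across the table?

1.3

The orange sphere moved from about (8.1, 4.7) to (9.0, 3.7), a distance of √(0.9² + 1.0²) ≈ 1.3.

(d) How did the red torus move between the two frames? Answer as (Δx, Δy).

(-1.9, 0.5)

The red torus was at about (9.7, 6.3) and moved to about (7.8, 6.8).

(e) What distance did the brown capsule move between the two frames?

0.6

The brown capsule was near (2.8, 2.2) before and (2.3, 1.8) after, so it travelled √(0.5² + 0.4²) ≈ 0.6 units.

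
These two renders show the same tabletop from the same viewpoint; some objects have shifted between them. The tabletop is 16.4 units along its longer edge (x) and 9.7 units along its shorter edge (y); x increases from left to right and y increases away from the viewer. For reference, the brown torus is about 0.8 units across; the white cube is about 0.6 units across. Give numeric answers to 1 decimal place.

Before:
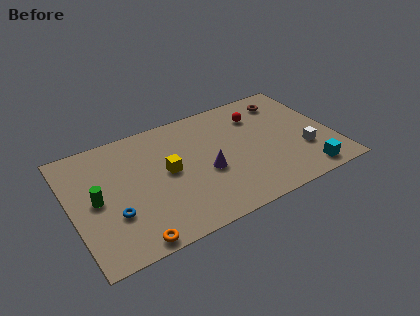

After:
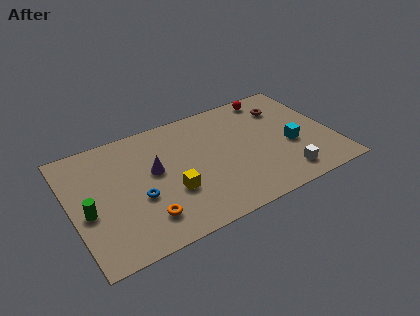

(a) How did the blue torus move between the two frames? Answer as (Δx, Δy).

(1.6, 0.6)

The blue torus was at about (2.4, 3.2) and moved to about (4.0, 3.8).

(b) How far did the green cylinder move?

0.9

The green cylinder was near (1.5, 4.8) before and (0.9, 4.1) after, so it travelled √(0.6² + 0.7²) ≈ 0.9 units.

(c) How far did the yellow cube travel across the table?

1.7

From (6.0, 5.1) to (6.0, 3.4), the yellow cube covered √(0.0² + 1.7²) ≈ 1.7 units.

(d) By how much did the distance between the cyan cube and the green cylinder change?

-0.4

The distance was about 13.2 in the first image and 12.8 in the second, so they moved 0.4 units closer together.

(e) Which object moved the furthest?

the purple cone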